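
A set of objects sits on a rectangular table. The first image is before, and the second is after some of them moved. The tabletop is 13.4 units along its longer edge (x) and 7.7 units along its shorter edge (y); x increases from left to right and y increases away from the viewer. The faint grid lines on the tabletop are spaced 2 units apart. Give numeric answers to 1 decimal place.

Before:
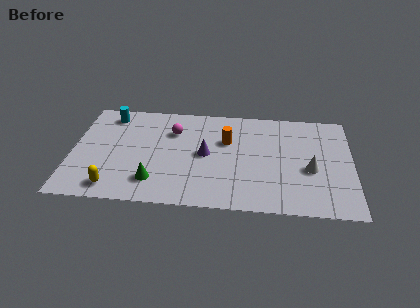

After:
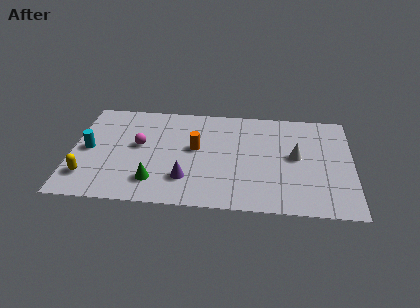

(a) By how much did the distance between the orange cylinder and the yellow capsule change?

-0.9

The distance was about 6.6 in the first image and 5.7 in the second, so they moved 0.9 units closer together.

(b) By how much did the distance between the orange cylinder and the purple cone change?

+0.8

The distance was about 1.5 in the first image and 2.3 in the second, so they moved 0.8 units further apart.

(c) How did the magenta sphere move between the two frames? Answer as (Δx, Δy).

(-1.6, -1.2)

From the two frames, the magenta sphere sits at roughly (4.8, 5.5) before and (3.2, 4.3) after.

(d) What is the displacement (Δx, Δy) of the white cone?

(-0.7, 0.9)

The white cone was at about (11.4, 3.2) and moved to about (10.7, 4.1).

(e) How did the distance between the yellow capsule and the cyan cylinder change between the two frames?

-3.4

Before: roughly 5.4 units apart; after: 2.0. That's 3.4 units closer together.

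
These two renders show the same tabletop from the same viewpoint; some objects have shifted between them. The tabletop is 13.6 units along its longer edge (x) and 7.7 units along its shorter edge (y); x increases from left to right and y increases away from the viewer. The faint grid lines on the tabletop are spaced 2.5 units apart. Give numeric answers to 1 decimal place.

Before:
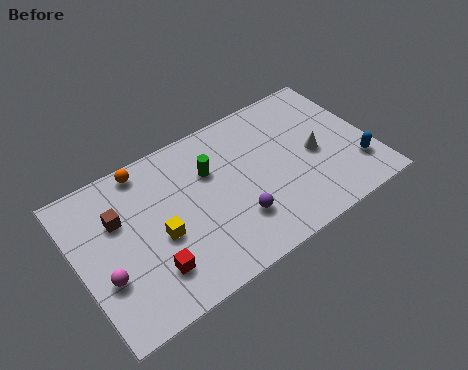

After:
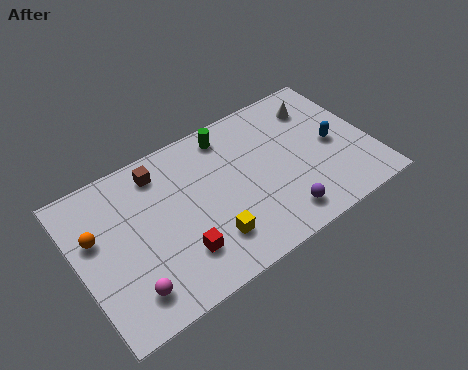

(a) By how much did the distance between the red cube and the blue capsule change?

-1.9

Before: roughly 9.7 units apart; after: 7.8. That's 1.9 units closer together.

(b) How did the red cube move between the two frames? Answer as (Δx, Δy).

(1.3, 0.1)

From the two frames, the red cube sits at roughly (3.0, 1.9) before and (4.3, 2.0) after.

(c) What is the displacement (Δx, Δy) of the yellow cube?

(2.1, -1.4)

From the two frames, the yellow cube sits at roughly (3.6, 3.3) before and (5.7, 1.9) after.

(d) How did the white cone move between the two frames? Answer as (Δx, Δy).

(0.6, 2.4)

From the two frames, the white cone sits at roughly (11.0, 3.6) before and (11.6, 6.0) after.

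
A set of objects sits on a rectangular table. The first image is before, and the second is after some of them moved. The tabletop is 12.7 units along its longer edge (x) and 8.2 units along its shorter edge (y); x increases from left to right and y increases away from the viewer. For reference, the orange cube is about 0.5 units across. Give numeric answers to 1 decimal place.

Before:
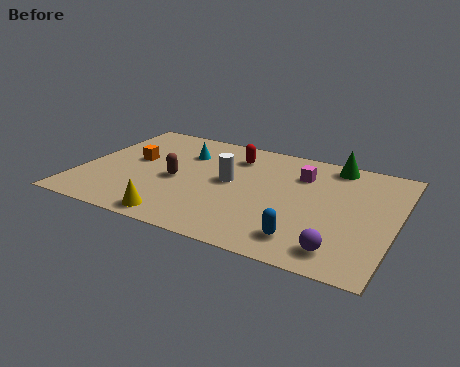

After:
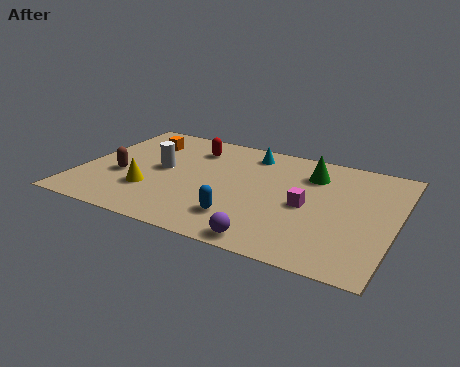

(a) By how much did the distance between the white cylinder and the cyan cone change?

+1.6

They were about 2.6 units apart before and 4.2 after — 1.6 units further apart.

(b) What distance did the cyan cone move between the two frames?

2.8

The cyan cone was near (3.9, 5.9) before and (6.5, 6.9) after, so it travelled √(2.6² + 1.0²) ≈ 2.8 units.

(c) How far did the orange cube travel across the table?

1.6

The orange cube was near (2.0, 4.6) before and (2.1, 6.2) after, so it travelled √(0.1² + 1.6²) ≈ 1.6 units.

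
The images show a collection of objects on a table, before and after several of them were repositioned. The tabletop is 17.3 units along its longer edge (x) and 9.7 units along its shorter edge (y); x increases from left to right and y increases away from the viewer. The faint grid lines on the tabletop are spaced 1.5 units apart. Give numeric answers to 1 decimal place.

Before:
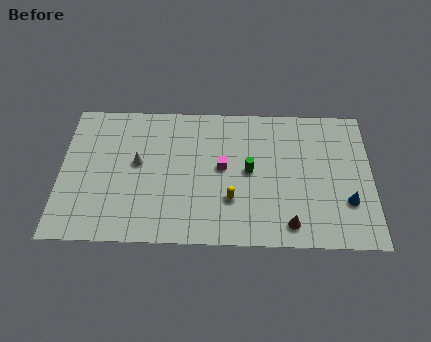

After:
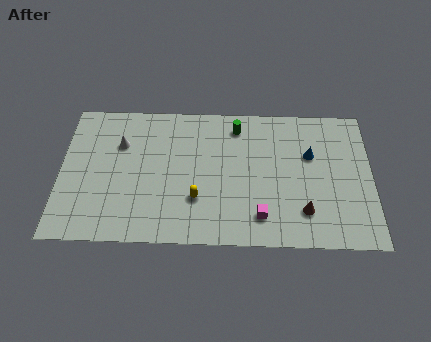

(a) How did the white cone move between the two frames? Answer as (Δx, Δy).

(-1.0, 1.3)

The white cone was at about (4.3, 5.4) and moved to about (3.3, 6.7).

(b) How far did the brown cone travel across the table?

1.2

The brown cone moved from about (12.7, 1.4) to (13.5, 2.3), a distance of √(0.8² + 0.9²) ≈ 1.2.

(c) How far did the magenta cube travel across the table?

3.9

The magenta cube moved from about (9.0, 5.2) to (11.1, 1.9), a distance of √(2.1² + 3.3²) ≈ 3.9.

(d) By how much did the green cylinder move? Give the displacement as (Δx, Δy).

(-0.7, 3.1)

From the two frames, the green cylinder sits at roughly (10.5, 5.0) before and (9.8, 8.1) after.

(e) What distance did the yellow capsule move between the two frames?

1.9

The yellow capsule was near (9.5, 3.0) before and (7.6, 3.0) after, so it travelled √(1.9² + 0.0²) ≈ 1.9 units.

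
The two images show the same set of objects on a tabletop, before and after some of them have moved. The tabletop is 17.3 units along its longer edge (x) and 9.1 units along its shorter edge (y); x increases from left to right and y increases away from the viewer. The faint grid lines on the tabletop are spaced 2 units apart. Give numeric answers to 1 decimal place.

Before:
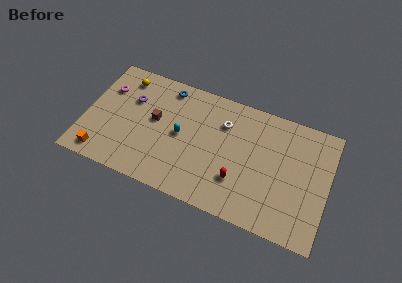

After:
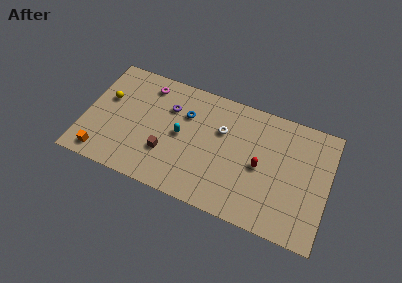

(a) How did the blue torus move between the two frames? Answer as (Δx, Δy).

(1.5, -1.6)

The blue torus was at about (5.5, 7.9) and moved to about (7.0, 6.3).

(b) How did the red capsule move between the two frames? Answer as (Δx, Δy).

(1.4, 1.6)

The red capsule was at about (11.1, 2.7) and moved to about (12.5, 4.3).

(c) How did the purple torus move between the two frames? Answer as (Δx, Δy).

(2.7, 0.3)

The purple torus was at about (3.1, 6.1) and moved to about (5.8, 6.4).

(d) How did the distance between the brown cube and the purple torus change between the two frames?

+1.4

They were about 2.1 units apart before and 3.5 after — 1.4 units further apart.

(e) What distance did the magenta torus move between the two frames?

3.0

The magenta torus moved from about (1.3, 6.4) to (4.1, 7.6), a distance of √(2.8² + 1.2²) ≈ 3.0.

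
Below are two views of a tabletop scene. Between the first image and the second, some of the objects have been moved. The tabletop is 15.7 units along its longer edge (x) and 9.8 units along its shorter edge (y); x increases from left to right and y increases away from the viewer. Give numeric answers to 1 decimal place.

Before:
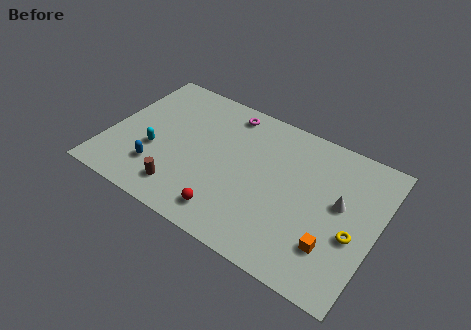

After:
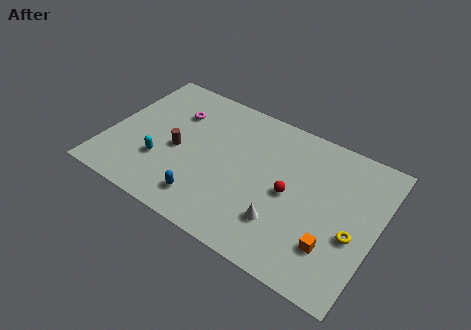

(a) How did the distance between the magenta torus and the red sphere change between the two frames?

+0.6

The distance was about 7.0 in the first image and 7.6 in the second, so they moved 0.6 units further apart.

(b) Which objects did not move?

the orange cube and the yellow torus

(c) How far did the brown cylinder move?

2.7

The brown cylinder moved from about (4.8, 1.8) to (4.1, 4.4), a distance of √(0.7² + 2.6²) ≈ 2.7.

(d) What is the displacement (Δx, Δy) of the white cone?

(-2.9, -2.9)

The white cone started near (13.5, 5.5) and ended near (10.6, 2.6).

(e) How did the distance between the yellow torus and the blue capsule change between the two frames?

-2.8

The distance was about 11.4 in the first image and 8.6 in the second, so they moved 2.8 units closer together.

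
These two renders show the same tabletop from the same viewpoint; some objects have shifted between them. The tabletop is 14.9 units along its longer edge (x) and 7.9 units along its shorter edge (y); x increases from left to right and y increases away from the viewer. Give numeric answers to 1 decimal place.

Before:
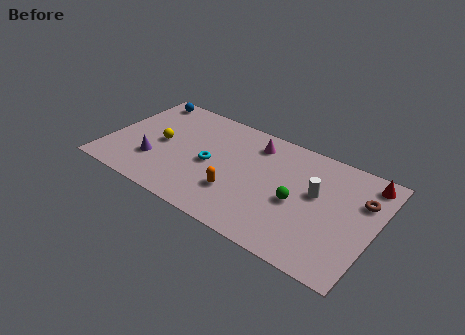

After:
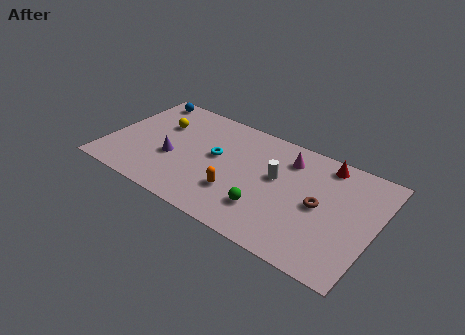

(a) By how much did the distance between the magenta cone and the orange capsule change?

+0.4

Before: roughly 4.0 units apart; after: 4.4. That's 0.4 units further apart.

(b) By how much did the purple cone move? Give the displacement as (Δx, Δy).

(0.9, 0.7)

The purple cone was at about (2.8, 2.4) and moved to about (3.7, 3.1).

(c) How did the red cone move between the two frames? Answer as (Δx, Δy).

(-2.3, 0.1)

From the two frames, the red cone sits at roughly (14.1, 6.8) before and (11.8, 6.9) after.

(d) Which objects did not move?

the orange capsule and the blue sphere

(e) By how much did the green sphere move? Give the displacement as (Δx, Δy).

(-1.5, -1.4)

From the two frames, the green sphere sits at roughly (10.7, 3.5) before and (9.2, 2.1) after.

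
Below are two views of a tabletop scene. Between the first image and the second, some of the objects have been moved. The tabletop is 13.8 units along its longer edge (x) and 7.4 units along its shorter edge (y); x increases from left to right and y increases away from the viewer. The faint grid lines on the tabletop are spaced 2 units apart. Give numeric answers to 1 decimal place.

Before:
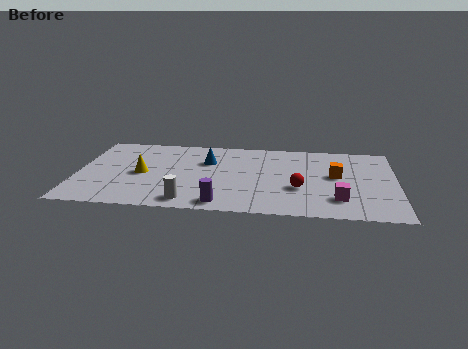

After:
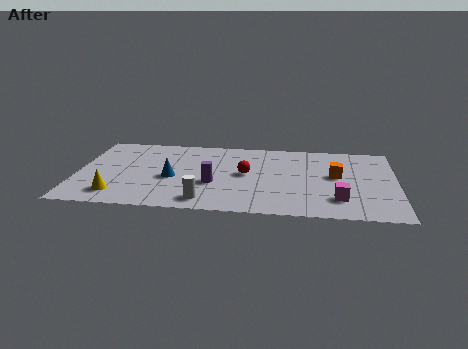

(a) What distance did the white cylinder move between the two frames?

0.7

From (4.9, 1.0) to (5.6, 1.1), the white cylinder covered √(0.7² + 0.1²) ≈ 0.7 units.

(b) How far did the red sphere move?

2.6

The red sphere moved from about (9.6, 2.7) to (7.3, 3.9), a distance of √(2.3² + 1.2²) ≈ 2.6.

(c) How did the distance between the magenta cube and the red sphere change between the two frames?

+2.6

They were about 1.9 units apart before and 4.5 after — 2.6 units further apart.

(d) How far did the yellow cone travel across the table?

2.3

The yellow cone moved from about (2.8, 3.5) to (1.8, 1.4), a distance of √(1.0² + 2.1²) ≈ 2.3.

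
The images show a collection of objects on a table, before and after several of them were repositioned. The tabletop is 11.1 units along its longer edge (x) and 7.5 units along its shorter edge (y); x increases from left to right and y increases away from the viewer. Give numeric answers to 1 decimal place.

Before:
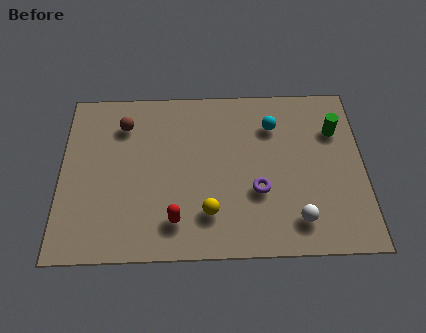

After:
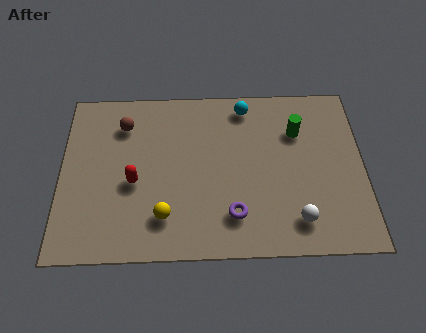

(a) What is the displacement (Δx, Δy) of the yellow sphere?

(-1.6, -0.1)

From the two frames, the yellow sphere sits at roughly (5.4, 1.8) before and (3.8, 1.7) after.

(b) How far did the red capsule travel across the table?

2.3

The red capsule was near (4.2, 1.5) before and (2.7, 3.2) after, so it travelled √(1.5² + 1.7²) ≈ 2.3 units.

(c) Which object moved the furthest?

the red capsule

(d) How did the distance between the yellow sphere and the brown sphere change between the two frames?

-0.7

The distance was about 5.1 in the first image and 4.4 in the second, so they moved 0.7 units closer together.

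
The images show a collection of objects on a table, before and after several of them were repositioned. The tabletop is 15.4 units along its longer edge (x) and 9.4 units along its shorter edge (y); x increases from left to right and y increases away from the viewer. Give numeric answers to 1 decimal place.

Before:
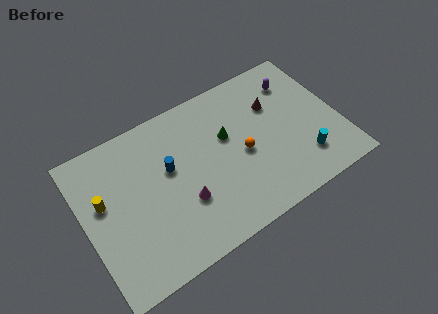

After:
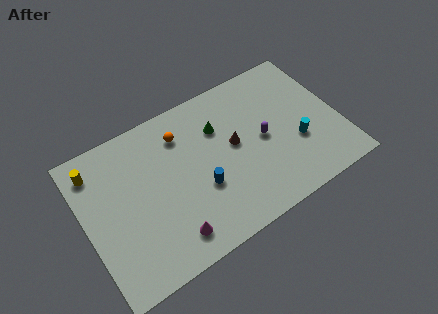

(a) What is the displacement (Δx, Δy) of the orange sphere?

(-3.3, 3.0)

The orange sphere started near (9.5, 4.3) and ended near (6.2, 7.3).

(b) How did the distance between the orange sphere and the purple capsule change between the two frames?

+0.5

Before: roughly 4.8 units apart; after: 5.3. That's 0.5 units further apart.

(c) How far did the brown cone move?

3.0

The brown cone moved from about (11.8, 6.4) to (9.1, 5.1), a distance of √(2.7² + 1.3²) ≈ 3.0.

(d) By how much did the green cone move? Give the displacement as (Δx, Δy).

(-0.4, 0.8)

The green cone was at about (8.8, 5.8) and moved to about (8.4, 6.6).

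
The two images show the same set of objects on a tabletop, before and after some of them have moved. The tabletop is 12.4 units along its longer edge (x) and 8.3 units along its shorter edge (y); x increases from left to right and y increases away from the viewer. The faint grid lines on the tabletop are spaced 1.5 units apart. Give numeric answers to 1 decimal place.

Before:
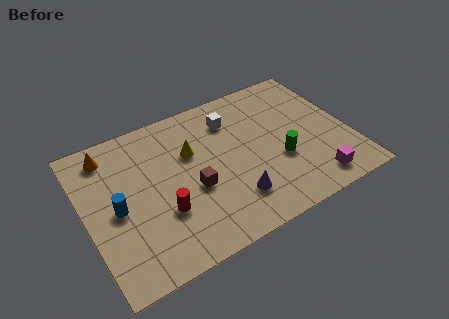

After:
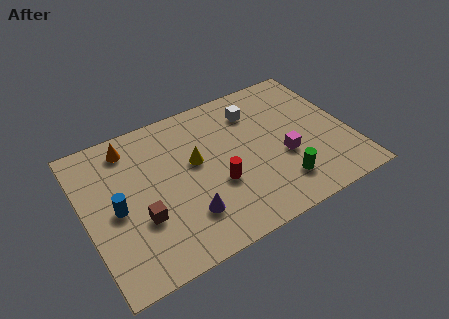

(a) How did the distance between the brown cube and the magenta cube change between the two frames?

+1.0

They were about 5.8 units apart before and 6.8 after — 1.0 units further apart.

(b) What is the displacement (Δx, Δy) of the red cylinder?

(2.6, 0.3)

The red cylinder was at about (3.4, 2.8) and moved to about (6.0, 3.1).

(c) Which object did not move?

the blue cylinder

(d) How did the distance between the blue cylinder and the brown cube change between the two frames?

-2.1

They were about 3.5 units apart before and 1.4 after — 2.1 units closer together.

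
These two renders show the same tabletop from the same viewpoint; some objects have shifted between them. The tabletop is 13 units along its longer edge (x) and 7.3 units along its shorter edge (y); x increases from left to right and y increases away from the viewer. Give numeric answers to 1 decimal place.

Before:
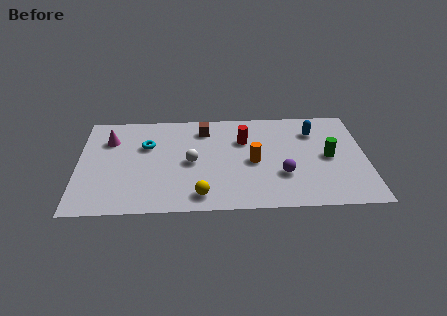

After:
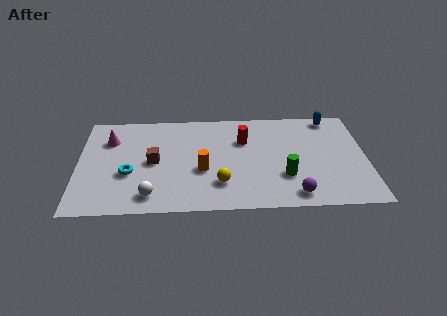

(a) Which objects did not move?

the magenta cone and the red cylinder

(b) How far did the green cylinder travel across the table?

2.4

The green cylinder was near (11.3, 3.6) before and (9.3, 2.3) after, so it travelled √(2.0² + 1.3²) ≈ 2.4 units.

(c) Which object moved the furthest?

the brown cube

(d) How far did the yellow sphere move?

1.2

The yellow sphere was near (5.5, 1.1) before and (6.4, 1.9) after, so it travelled √(0.9² + 0.8²) ≈ 1.2 units.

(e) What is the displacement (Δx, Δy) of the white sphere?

(-1.8, -2.3)

The white sphere was at about (5.1, 3.5) and moved to about (3.3, 1.2).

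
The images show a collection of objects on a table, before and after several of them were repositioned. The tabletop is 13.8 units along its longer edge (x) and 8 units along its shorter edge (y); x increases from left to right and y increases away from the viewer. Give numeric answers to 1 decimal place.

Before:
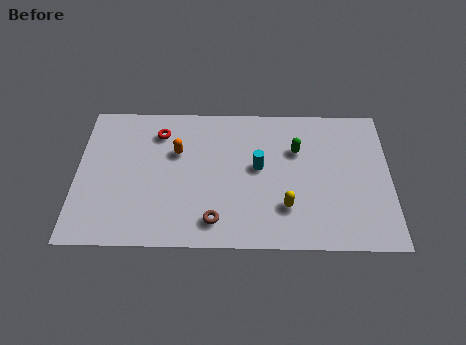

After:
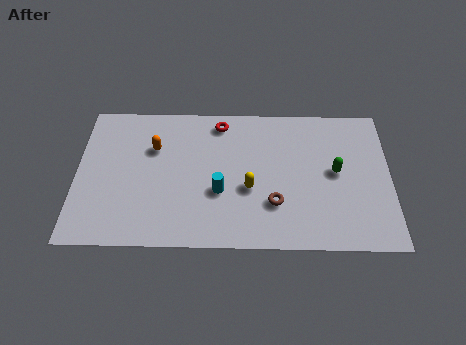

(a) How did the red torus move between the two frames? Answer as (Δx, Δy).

(2.7, 0.6)

The red torus was at about (3.6, 6.3) and moved to about (6.3, 6.9).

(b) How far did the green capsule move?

2.1

The green capsule was near (9.7, 5.4) before and (11.4, 4.2) after, so it travelled √(1.7² + 1.2²) ≈ 2.1 units.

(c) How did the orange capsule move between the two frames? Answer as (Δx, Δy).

(-1.0, 0.2)

From the two frames, the orange capsule sits at roughly (4.4, 5.2) before and (3.4, 5.4) after.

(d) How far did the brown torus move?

2.8

The brown torus was near (6.1, 1.4) before and (8.7, 2.4) after, so it travelled √(2.6² + 1.0²) ≈ 2.8 units.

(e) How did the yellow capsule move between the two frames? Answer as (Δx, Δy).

(-1.6, 1.0)

The yellow capsule started near (9.2, 2.2) and ended near (7.6, 3.2).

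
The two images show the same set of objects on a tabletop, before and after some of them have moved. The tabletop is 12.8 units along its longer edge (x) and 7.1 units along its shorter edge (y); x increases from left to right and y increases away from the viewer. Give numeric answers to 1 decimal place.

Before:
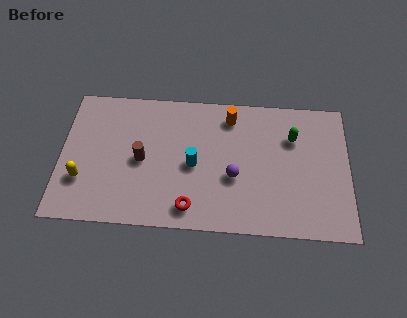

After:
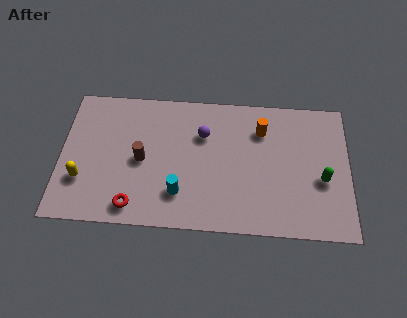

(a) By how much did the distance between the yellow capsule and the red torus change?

-2.3

The distance was about 4.9 in the first image and 2.6 in the second, so they moved 2.3 units closer together.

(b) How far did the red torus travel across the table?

2.5

The red torus was near (5.8, 1.1) before and (3.3, 1.0) after, so it travelled √(2.5² + 0.1²) ≈ 2.5 units.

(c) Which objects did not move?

the brown cylinder and the yellow capsule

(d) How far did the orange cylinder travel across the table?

1.5

From (7.5, 5.9) to (8.9, 5.3), the orange cylinder covered √(1.4² + 0.6²) ≈ 1.5 units.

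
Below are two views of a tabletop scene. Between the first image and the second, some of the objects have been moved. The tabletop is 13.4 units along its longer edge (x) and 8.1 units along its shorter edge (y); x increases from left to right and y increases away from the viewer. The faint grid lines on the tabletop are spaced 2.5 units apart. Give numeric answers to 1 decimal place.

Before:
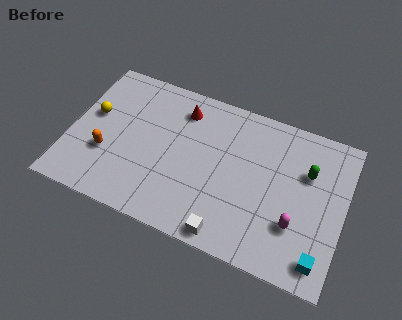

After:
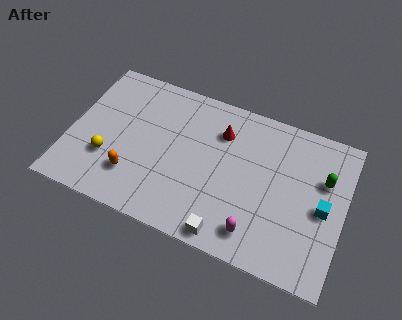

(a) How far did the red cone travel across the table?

2.1

The red cone was near (5.2, 6.5) before and (7.2, 6.0) after, so it travelled √(2.0² + 0.5²) ≈ 2.1 units.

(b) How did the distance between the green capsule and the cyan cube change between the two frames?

-2.8

Before: roughly 4.3 units apart; after: 1.5. That's 2.8 units closer together.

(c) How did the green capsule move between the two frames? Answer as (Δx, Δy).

(0.8, -0.1)

The green capsule was at about (11.5, 5.4) and moved to about (12.3, 5.3).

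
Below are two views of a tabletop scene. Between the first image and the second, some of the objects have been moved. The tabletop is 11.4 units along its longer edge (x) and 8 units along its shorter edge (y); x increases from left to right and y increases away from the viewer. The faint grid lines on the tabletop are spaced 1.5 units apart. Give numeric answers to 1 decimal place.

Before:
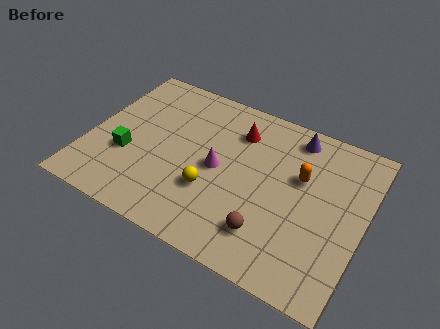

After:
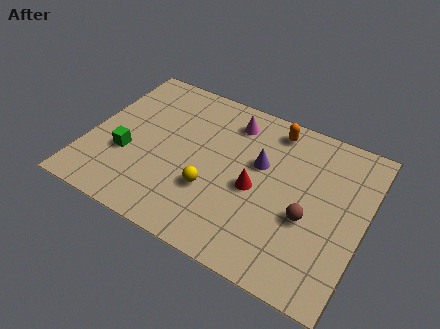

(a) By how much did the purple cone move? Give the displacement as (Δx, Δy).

(-1.2, -2.0)

From the two frames, the purple cone sits at roughly (8.2, 6.9) before and (7.0, 4.9) after.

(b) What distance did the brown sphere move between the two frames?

2.0

The brown sphere was near (7.8, 1.8) before and (9.2, 3.2) after, so it travelled √(1.4² + 1.4²) ≈ 2.0 units.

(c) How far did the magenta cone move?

2.6

The magenta cone was near (5.4, 3.9) before and (5.6, 6.5) after, so it travelled √(0.2² + 2.6²) ≈ 2.6 units.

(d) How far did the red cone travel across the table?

2.7

The red cone moved from about (5.9, 6.1) to (7.0, 3.6), a distance of √(1.1² + 2.5²) ≈ 2.7.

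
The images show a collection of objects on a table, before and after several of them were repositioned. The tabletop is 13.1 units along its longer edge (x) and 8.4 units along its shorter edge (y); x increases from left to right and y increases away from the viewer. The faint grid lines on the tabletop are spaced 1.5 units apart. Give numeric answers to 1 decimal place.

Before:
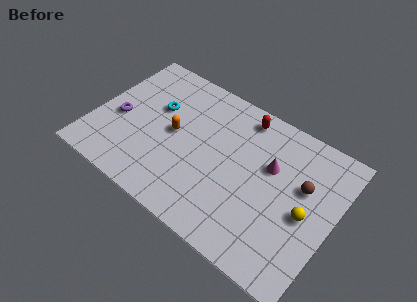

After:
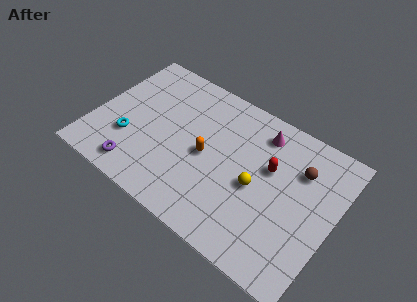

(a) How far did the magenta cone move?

1.8

The magenta cone moved from about (9.5, 5.3) to (8.7, 6.9), a distance of √(0.8² + 1.6²) ≈ 1.8.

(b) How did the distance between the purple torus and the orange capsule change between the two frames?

+1.2

The distance was about 3.1 in the first image and 4.3 in the second, so they moved 1.2 units further apart.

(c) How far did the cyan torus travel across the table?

2.8

The cyan torus moved from about (3.1, 5.3) to (2.1, 2.7), a distance of √(1.0² + 2.6²) ≈ 2.8.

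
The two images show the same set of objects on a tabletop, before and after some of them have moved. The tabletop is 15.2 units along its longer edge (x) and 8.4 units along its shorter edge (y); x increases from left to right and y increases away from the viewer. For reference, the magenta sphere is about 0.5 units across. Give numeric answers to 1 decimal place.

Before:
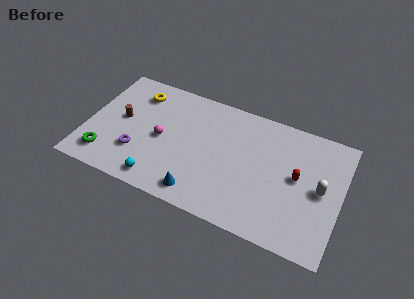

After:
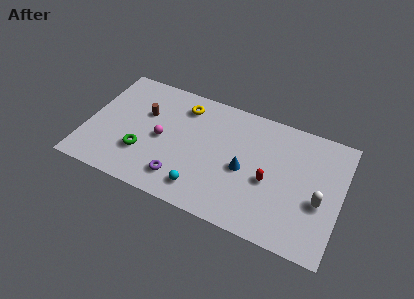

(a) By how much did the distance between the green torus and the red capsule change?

-4.0

They were about 11.6 units apart before and 7.6 after — 4.0 units closer together.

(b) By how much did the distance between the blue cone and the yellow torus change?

-2.0

Before: roughly 7.0 units apart; after: 5.0. That's 2.0 units closer together.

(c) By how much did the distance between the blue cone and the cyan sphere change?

+0.9

They were about 2.4 units apart before and 3.3 after — 0.9 units further apart.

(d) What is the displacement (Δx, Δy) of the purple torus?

(2.7, -0.8)

The purple torus was at about (3.2, 2.5) and moved to about (5.9, 1.7).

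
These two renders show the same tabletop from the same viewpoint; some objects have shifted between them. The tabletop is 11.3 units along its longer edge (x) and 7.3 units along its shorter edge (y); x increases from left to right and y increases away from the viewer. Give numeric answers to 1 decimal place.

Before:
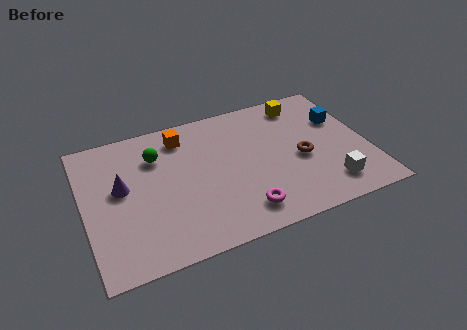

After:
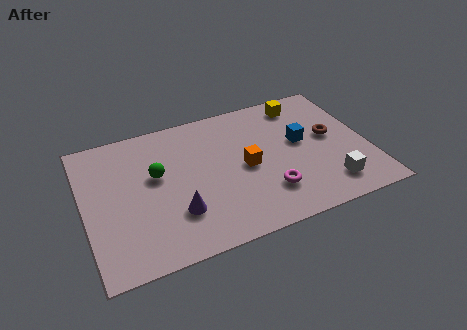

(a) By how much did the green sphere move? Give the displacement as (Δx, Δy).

(-0.1, -1.0)

The green sphere started near (3.0, 5.3) and ended near (2.9, 4.3).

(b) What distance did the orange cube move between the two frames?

3.4

From (4.1, 6.0) to (6.4, 3.5), the orange cube covered √(2.3² + 2.5²) ≈ 3.4 units.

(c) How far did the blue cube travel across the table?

1.8

From (10.4, 4.8) to (8.7, 4.1), the blue cube covered √(1.7² + 0.7²) ≈ 1.8 units.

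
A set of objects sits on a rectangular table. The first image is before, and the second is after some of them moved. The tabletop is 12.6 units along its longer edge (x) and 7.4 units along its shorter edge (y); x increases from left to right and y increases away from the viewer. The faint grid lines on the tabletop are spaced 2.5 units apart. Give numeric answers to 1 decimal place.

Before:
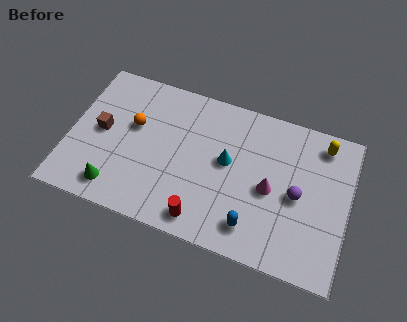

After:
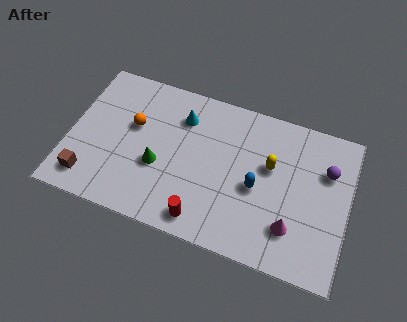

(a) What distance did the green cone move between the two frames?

2.5

The green cone moved from about (2.3, 1.2) to (4.1, 2.9), a distance of √(1.8² + 1.7²) ≈ 2.5.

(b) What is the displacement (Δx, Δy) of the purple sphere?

(1.2, 1.6)

From the two frames, the purple sphere sits at roughly (10.3, 3.5) before and (11.5, 5.1) after.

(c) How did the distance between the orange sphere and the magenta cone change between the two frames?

+1.4

They were about 6.4 units apart before and 7.8 after — 1.4 units further apart.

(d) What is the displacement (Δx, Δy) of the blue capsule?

(0.0, 1.9)

The blue capsule was at about (8.5, 1.4) and moved to about (8.5, 3.3).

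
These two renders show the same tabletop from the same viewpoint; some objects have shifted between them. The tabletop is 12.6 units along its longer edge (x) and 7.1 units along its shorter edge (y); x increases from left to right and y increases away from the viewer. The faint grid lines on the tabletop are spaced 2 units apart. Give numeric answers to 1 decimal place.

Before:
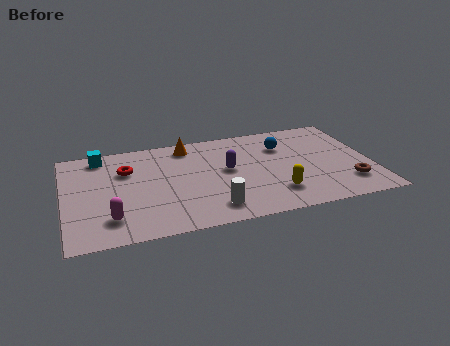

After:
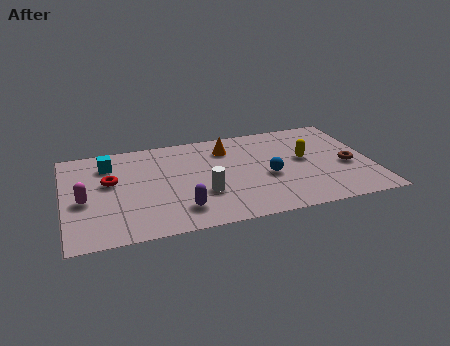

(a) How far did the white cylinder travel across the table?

1.1

From (5.9, 1.3) to (5.6, 2.4), the white cylinder covered √(0.3² + 1.1²) ≈ 1.1 units.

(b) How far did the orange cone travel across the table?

1.7

The orange cone was near (5.2, 6.1) before and (6.8, 5.5) after, so it travelled √(1.6² + 0.6²) ≈ 1.7 units.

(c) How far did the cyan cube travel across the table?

0.8

The cyan cube was near (1.6, 6.2) before and (1.9, 5.5) after, so it travelled √(0.3² + 0.7²) ≈ 0.8 units.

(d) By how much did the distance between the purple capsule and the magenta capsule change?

-1.3

They were about 5.4 units apart before and 4.1 after — 1.3 units closer together.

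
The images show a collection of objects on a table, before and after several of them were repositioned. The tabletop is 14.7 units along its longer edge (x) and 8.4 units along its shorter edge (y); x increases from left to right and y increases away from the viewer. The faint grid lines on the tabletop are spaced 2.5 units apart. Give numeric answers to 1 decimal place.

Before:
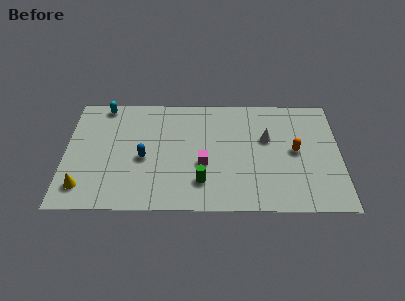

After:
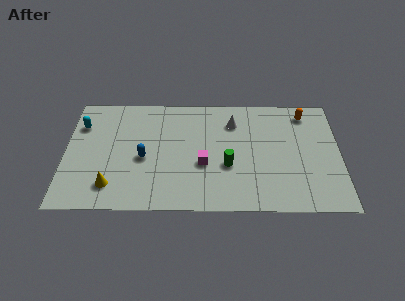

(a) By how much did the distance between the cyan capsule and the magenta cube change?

+0.3

They were about 6.9 units apart before and 7.2 after — 0.3 units further apart.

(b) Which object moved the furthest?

the orange capsule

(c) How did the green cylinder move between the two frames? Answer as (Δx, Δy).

(1.4, 1.2)

The green cylinder was at about (7.3, 2.0) and moved to about (8.7, 3.2).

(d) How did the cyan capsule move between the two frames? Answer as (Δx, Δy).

(-1.2, -1.5)

The cyan capsule was at about (2.0, 7.6) and moved to about (0.8, 6.1).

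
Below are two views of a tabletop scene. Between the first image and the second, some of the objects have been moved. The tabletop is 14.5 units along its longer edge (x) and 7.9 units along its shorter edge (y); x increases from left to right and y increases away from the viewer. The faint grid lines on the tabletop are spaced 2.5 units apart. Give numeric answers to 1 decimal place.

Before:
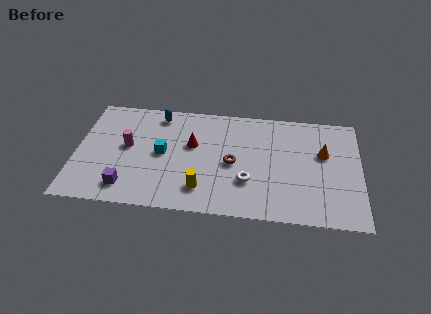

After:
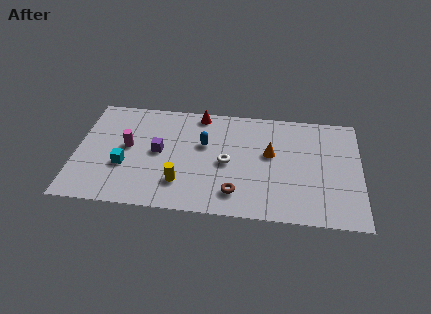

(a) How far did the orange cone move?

2.7

The orange cone moved from about (12.6, 4.9) to (9.9, 4.6), a distance of √(2.7² + 0.3²) ≈ 2.7.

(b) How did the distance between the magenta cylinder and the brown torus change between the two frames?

+0.8

The distance was about 5.4 in the first image and 6.2 in the second, so they moved 0.8 units further apart.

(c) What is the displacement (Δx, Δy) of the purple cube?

(1.5, 2.7)

The purple cube started near (2.7, 1.4) and ended near (4.2, 4.1).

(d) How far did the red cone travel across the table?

2.3

From (5.9, 4.8) to (6.2, 7.1), the red cone covered √(0.3² + 2.3²) ≈ 2.3 units.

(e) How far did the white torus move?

1.6

The white torus moved from about (8.8, 2.5) to (7.7, 3.7), a distance of √(1.1² + 1.2²) ≈ 1.6.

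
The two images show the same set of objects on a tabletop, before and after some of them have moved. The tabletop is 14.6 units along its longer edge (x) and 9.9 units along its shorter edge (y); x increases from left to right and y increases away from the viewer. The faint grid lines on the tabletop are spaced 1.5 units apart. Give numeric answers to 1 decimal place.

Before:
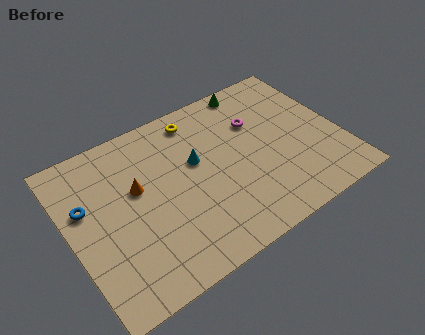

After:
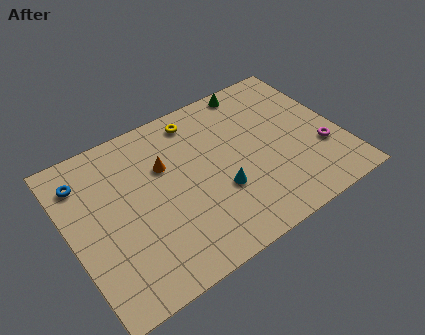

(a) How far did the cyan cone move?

2.6

The cyan cone was near (6.9, 5.9) before and (7.8, 3.5) after, so it travelled √(0.9² + 2.4²) ≈ 2.6 units.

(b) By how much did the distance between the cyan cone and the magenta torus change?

+2.0

They were about 3.6 units apart before and 5.6 after — 2.0 units further apart.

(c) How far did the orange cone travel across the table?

1.7

The orange cone moved from about (3.7, 5.9) to (5.3, 6.5), a distance of √(1.6² + 0.6²) ≈ 1.7.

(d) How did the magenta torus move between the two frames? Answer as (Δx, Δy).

(3.0, -3.4)

From the two frames, the magenta torus sits at roughly (10.4, 6.7) before and (13.4, 3.3) after.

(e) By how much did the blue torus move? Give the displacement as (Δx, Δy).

(0.1, 1.6)

From the two frames, the blue torus sits at roughly (1.0, 6.2) before and (1.1, 7.8) after.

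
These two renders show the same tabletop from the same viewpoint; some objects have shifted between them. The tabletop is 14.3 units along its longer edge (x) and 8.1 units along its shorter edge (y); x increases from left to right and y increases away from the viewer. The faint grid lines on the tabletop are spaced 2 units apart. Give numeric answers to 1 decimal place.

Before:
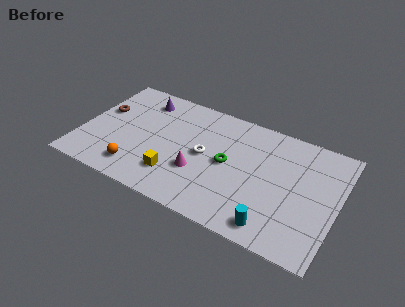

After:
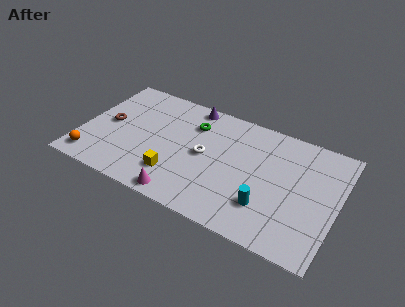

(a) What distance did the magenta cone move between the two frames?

2.1

The magenta cone moved from about (6.7, 2.8) to (6.1, 0.8), a distance of √(0.6² + 2.0²) ≈ 2.1.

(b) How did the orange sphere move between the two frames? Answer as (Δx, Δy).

(-2.5, -0.3)

The orange sphere started near (3.4, 1.5) and ended near (0.9, 1.2).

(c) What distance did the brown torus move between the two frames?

0.9

The brown torus was near (0.9, 4.9) before and (1.4, 4.1) after, so it travelled √(0.5² + 0.8²) ≈ 0.9 units.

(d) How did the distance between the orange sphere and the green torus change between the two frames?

+1.5

They were about 5.5 units apart before and 7.0 after — 1.5 units further apart.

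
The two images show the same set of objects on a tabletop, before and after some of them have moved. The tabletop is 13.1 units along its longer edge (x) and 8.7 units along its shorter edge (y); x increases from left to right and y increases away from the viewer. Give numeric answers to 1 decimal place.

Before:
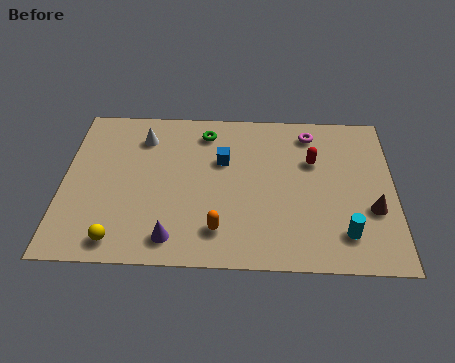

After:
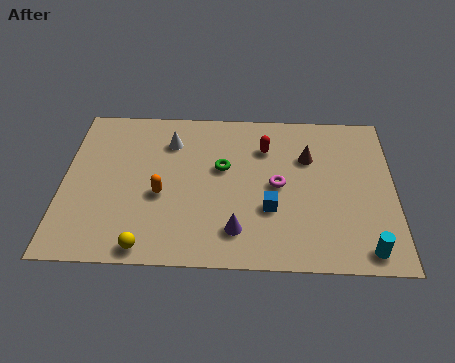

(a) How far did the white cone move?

1.1

The white cone was near (3.1, 6.8) before and (4.2, 6.6) after, so it travelled √(1.1² + 0.2²) ≈ 1.1 units.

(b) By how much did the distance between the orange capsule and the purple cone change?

+1.6

They were about 1.9 units apart before and 3.5 after — 1.6 units further apart.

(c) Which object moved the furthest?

the brown cone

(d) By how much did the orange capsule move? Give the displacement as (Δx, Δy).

(-2.3, 1.8)

From the two frames, the orange capsule sits at roughly (6.2, 1.8) before and (3.9, 3.6) after.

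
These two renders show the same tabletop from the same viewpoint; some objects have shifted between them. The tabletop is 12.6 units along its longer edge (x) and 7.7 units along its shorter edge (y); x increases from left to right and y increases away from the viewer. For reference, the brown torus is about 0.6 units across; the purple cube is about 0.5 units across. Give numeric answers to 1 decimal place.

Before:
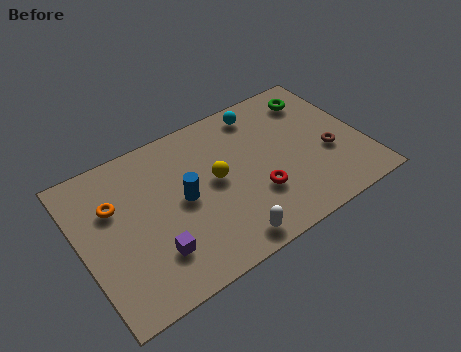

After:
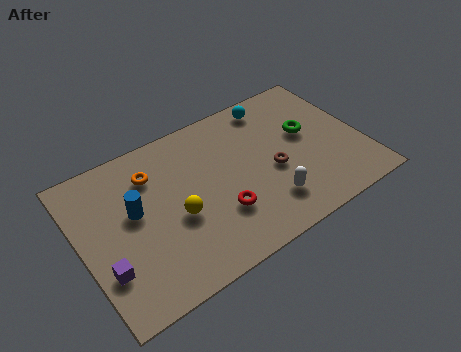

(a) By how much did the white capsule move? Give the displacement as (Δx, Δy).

(2.1, 0.9)

The white capsule was at about (5.9, 0.9) and moved to about (8.0, 1.8).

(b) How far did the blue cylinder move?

2.2

The blue cylinder was near (4.5, 3.9) before and (2.4, 4.4) after, so it travelled √(2.1² + 0.5²) ≈ 2.2 units.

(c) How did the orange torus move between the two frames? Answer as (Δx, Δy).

(1.8, 0.7)

The orange torus was at about (1.6, 5.1) and moved to about (3.4, 5.8).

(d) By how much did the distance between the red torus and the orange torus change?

-2.3

The distance was about 6.5 in the first image and 4.2 in the second, so they moved 2.3 units closer together.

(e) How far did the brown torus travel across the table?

2.5

The brown torus was near (11.0, 3.0) before and (8.5, 3.3) after, so it travelled √(2.5² + 0.3²) ≈ 2.5 units.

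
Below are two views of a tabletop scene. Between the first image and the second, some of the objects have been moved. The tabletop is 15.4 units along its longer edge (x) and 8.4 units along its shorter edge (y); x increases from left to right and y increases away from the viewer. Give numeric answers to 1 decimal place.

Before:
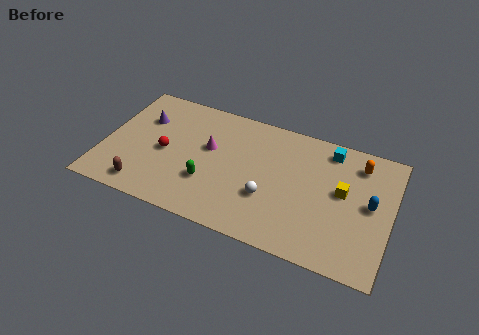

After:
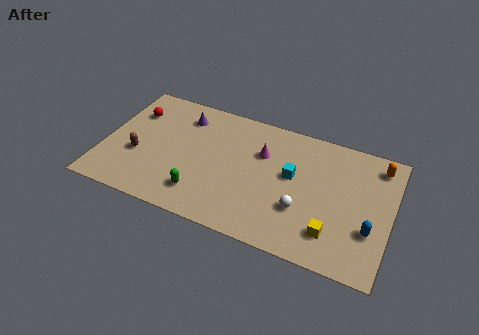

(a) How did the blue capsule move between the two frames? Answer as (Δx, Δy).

(0.1, -1.6)

From the two frames, the blue capsule sits at roughly (14.3, 4.4) before and (14.4, 2.8) after.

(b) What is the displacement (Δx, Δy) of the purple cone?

(2.1, 0.9)

From the two frames, the purple cone sits at roughly (1.9, 5.8) before and (4.0, 6.7) after.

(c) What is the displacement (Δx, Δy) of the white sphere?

(1.8, -0.1)

The white sphere was at about (9.0, 2.9) and moved to about (10.8, 2.8).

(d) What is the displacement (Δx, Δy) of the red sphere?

(-2.0, 2.2)

The red sphere was at about (3.3, 3.9) and moved to about (1.3, 6.1).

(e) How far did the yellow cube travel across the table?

2.8

The yellow cube was near (12.8, 4.7) before and (12.5, 1.9) after, so it travelled √(0.3² + 2.8²) ≈ 2.8 units.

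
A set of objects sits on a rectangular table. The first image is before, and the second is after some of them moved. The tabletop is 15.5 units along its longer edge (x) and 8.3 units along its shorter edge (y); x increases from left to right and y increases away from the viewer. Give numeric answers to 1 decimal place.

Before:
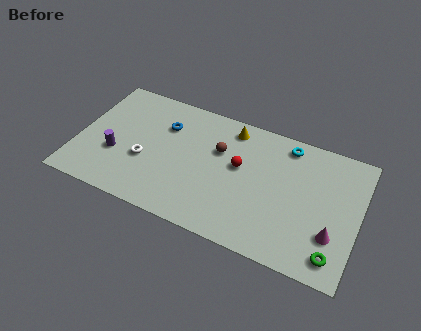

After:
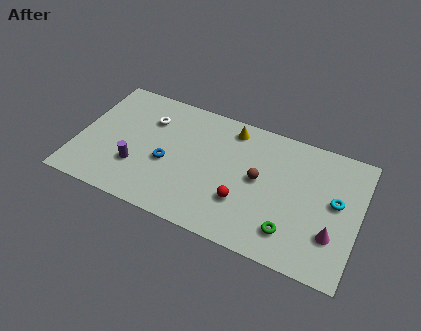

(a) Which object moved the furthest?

the cyan torus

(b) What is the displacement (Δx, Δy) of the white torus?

(-0.1, 2.8)

From the two frames, the white torus sits at roughly (3.8, 3.2) before and (3.7, 6.0) after.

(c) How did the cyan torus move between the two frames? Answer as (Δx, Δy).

(2.9, -2.6)

The cyan torus was at about (11.3, 7.2) and moved to about (14.2, 4.6).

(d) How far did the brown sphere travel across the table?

2.5

The brown sphere was near (7.7, 5.4) before and (10.0, 4.4) after, so it travelled √(2.3² + 1.0²) ≈ 2.5 units.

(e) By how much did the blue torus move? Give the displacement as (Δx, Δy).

(0.4, -2.4)

From the two frames, the blue torus sits at roughly (4.6, 5.9) before and (5.0, 3.5) after.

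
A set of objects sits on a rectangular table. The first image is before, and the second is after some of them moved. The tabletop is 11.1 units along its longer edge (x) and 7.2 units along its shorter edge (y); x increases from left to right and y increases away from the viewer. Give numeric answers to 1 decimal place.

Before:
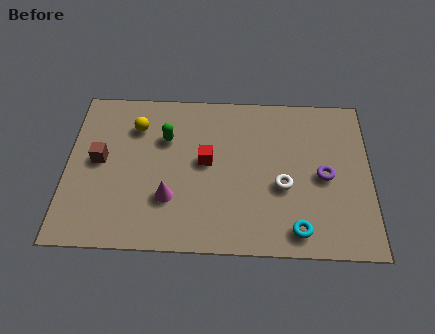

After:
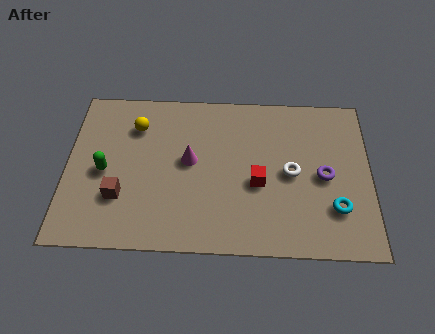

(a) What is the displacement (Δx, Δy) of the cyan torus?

(1.4, 1.0)

The cyan torus was at about (8.4, 1.0) and moved to about (9.8, 2.0).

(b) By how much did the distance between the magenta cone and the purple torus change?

-0.8

The distance was about 5.7 in the first image and 4.9 in the second, so they moved 0.8 units closer together.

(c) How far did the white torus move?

0.7

From (7.9, 2.9) to (8.2, 3.5), the white torus covered √(0.3² + 0.6²) ≈ 0.7 units.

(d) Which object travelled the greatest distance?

the green capsule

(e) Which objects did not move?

the purple torus and the yellow sphere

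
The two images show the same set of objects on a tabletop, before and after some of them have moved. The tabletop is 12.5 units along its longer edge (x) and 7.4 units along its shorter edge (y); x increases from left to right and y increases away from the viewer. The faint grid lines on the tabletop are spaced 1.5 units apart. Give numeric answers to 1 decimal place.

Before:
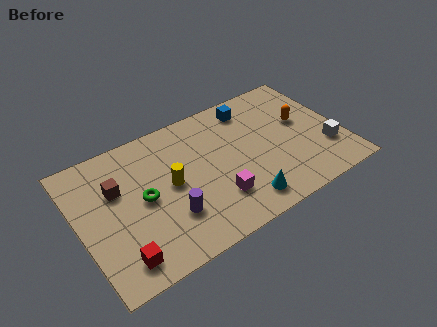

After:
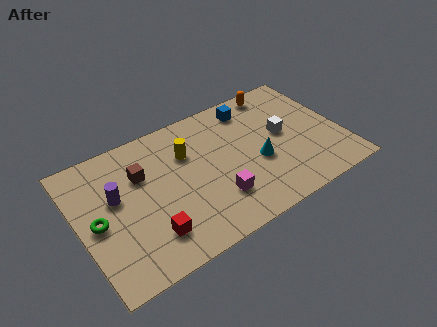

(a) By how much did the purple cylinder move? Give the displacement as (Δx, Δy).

(-2.2, 2.2)

The purple cylinder started near (4.0, 2.2) and ended near (1.8, 4.4).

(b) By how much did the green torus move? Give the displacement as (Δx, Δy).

(-2.2, -0.2)

The green torus was at about (3.0, 3.7) and moved to about (0.8, 3.5).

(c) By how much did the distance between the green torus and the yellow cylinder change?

+3.5

They were about 1.3 units apart before and 4.8 after — 3.5 units further apart.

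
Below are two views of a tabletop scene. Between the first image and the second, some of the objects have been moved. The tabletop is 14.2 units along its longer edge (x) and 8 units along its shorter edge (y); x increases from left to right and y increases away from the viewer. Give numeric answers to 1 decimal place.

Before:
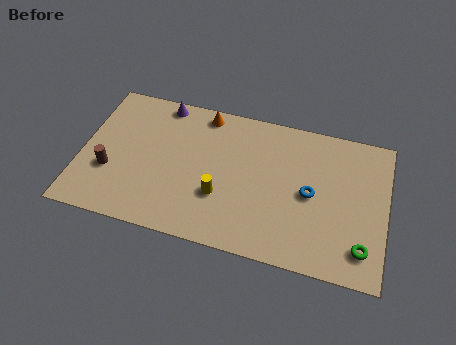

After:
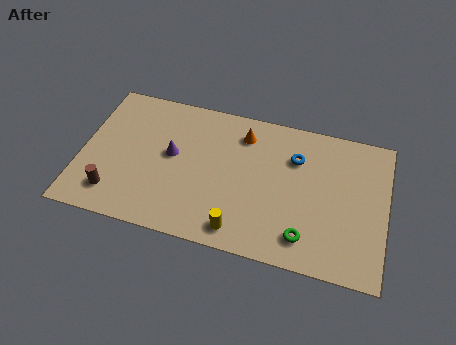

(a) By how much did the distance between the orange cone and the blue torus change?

-3.5

The distance was about 6.1 in the first image and 2.6 in the second, so they moved 3.5 units closer together.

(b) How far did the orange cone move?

2.0

The orange cone moved from about (5.5, 7.1) to (7.4, 6.4), a distance of √(1.9² + 0.7²) ≈ 2.0.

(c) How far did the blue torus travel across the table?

2.0

The blue torus was near (10.7, 3.9) before and (9.9, 5.7) after, so it travelled √(0.8² + 1.8²) ≈ 2.0 units.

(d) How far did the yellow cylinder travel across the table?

1.9

The yellow cylinder moved from about (6.6, 2.7) to (7.6, 1.1), a distance of √(1.0² + 1.6²) ≈ 1.9.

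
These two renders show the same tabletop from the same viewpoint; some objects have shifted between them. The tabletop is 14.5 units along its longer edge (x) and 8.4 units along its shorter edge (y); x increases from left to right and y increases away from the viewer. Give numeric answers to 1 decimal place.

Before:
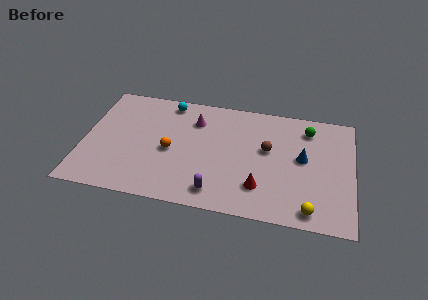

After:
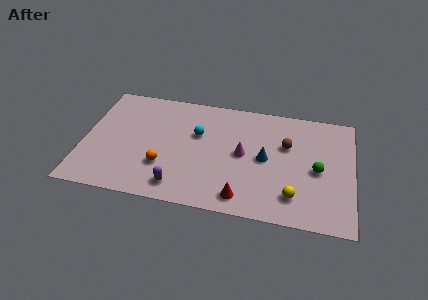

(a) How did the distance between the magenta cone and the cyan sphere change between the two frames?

+0.8

They were about 1.9 units apart before and 2.7 after — 0.8 units further apart.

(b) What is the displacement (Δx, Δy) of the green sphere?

(0.6, -2.9)

From the two frames, the green sphere sits at roughly (12.0, 6.8) before and (12.6, 3.9) after.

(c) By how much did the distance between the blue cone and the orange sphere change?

-1.5

They were about 7.1 units apart before and 5.6 after — 1.5 units closer together.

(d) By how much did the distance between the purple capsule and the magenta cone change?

-0.7

The distance was about 5.2 in the first image and 4.5 in the second, so they moved 0.7 units closer together.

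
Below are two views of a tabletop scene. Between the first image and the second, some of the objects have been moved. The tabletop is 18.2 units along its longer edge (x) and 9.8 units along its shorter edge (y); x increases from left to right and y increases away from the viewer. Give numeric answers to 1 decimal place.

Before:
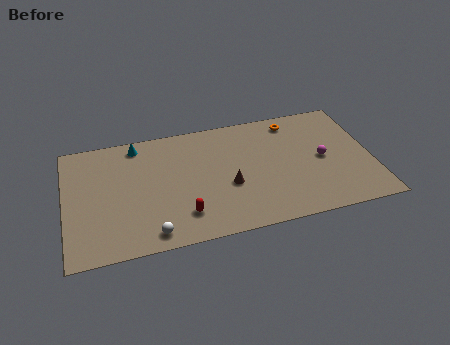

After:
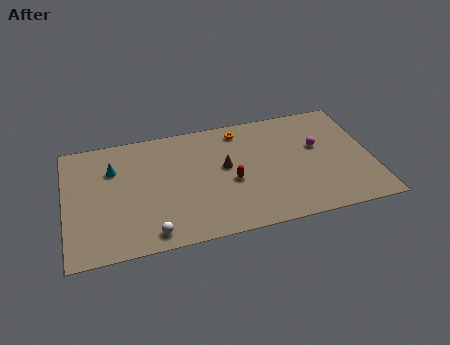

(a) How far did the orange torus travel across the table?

3.2

From (13.8, 8.4) to (10.6, 8.4), the orange torus covered √(3.2² + 0.0²) ≈ 3.2 units.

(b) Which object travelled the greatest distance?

the red capsule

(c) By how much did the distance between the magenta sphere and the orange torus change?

+1.2

They were about 3.9 units apart before and 5.1 after — 1.2 units further apart.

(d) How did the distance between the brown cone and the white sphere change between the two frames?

+0.9

The distance was about 5.4 in the first image and 6.3 in the second, so they moved 0.9 units further apart.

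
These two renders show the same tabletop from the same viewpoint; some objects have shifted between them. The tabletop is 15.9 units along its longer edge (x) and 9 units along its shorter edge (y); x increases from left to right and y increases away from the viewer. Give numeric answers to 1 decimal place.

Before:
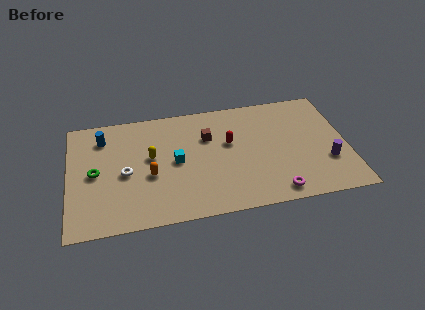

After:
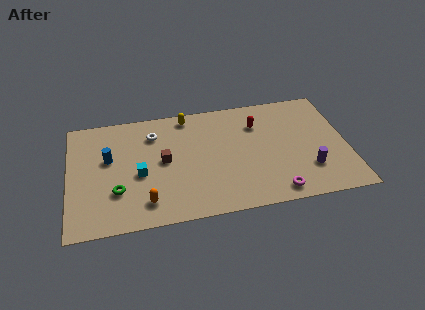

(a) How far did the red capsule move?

2.1

The red capsule was near (9.2, 5.4) before and (10.9, 6.6) after, so it travelled √(1.7² + 1.2²) ≈ 2.1 units.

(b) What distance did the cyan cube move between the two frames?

2.2

The cyan cube was near (6.1, 4.5) before and (4.0, 3.9) after, so it travelled √(2.1² + 0.6²) ≈ 2.2 units.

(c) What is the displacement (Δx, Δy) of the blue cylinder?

(0.3, -1.7)

The blue cylinder started near (2.0, 7.1) and ended near (2.3, 5.4).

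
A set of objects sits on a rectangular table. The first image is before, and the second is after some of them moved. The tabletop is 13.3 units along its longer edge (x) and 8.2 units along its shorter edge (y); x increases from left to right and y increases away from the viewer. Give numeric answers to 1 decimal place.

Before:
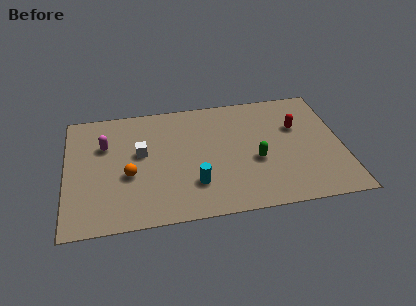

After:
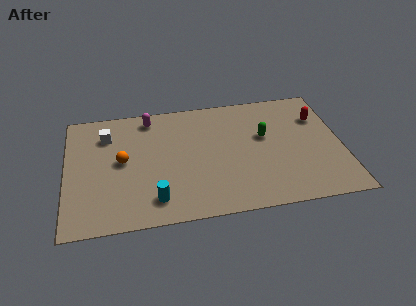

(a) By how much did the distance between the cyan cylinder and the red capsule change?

+3.2

They were about 6.0 units apart before and 9.2 after — 3.2 units further apart.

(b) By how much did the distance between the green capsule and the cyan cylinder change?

+3.2

Before: roughly 3.2 units apart; after: 6.4. That's 3.2 units further apart.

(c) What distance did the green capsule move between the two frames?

1.7

The green capsule moved from about (9.1, 3.3) to (9.6, 4.9), a distance of √(0.5² + 1.6²) ≈ 1.7.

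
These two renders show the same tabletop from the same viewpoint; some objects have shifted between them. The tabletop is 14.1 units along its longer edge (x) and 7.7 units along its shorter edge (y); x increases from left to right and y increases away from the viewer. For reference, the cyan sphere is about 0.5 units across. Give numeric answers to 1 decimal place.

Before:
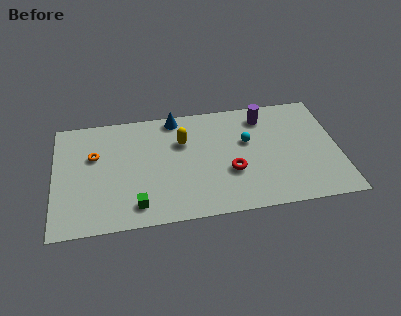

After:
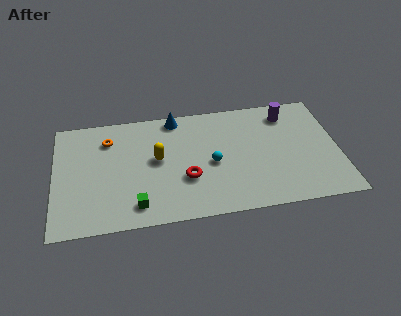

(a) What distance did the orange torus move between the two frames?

1.2

The orange torus was near (2.0, 4.9) before and (2.7, 5.9) after, so it travelled √(0.7² + 1.0²) ≈ 1.2 units.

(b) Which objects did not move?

the blue cone and the green cube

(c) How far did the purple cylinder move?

1.2

From (10.5, 6.3) to (11.7, 6.3), the purple cylinder covered √(1.2² + 0.0²) ≈ 1.2 units.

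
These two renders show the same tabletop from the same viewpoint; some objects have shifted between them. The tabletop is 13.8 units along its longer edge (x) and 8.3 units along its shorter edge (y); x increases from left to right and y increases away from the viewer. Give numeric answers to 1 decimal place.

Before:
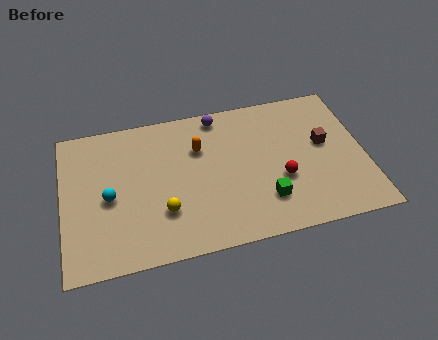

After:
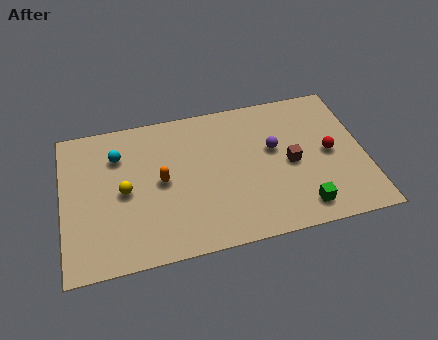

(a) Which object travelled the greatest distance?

the purple sphere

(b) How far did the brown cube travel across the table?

1.8

From (12.0, 4.7) to (10.4, 3.9), the brown cube covered √(1.6² + 0.8²) ≈ 1.8 units.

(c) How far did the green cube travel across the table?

1.8

From (9.1, 2.1) to (10.7, 1.3), the green cube covered √(1.6² + 0.8²) ≈ 1.8 units.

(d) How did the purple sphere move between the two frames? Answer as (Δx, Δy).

(2.4, -2.5)

From the two frames, the purple sphere sits at roughly (7.3, 7.4) before and (9.7, 4.9) after.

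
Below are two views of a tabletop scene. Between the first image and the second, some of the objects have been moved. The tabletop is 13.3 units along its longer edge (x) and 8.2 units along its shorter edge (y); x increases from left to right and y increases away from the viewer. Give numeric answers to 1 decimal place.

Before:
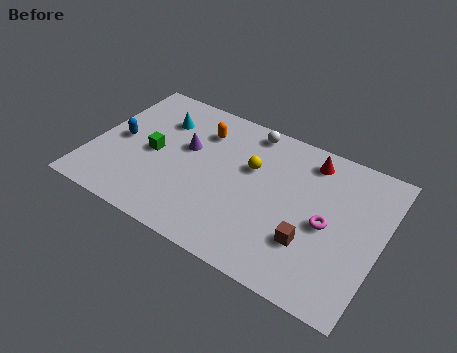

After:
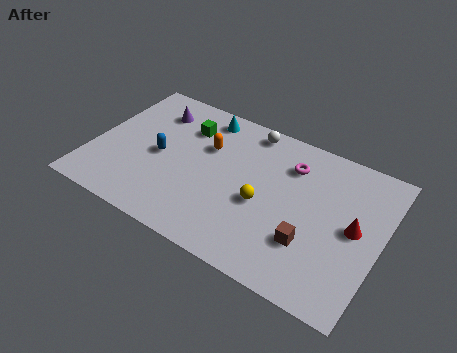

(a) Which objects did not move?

the brown cube and the white sphere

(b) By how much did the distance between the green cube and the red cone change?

+0.8

The distance was about 7.5 in the first image and 8.3 in the second, so they moved 0.8 units further apart.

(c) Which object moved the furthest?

the red cone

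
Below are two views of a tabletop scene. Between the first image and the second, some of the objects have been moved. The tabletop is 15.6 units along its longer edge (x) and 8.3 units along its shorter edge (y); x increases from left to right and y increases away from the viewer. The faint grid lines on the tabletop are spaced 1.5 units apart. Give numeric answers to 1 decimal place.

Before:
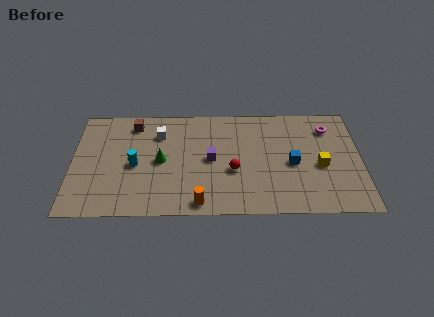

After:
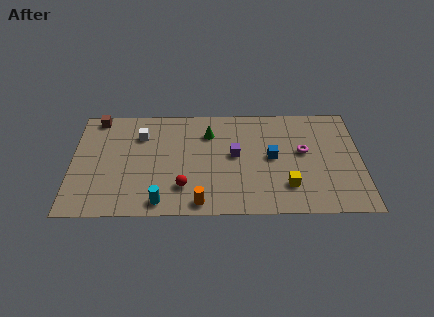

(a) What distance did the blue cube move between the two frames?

1.2

From (11.9, 3.8) to (10.8, 4.3), the blue cube covered √(1.1² + 0.5²) ≈ 1.2 units.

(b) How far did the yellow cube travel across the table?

2.3

The yellow cube moved from about (13.4, 3.6) to (11.6, 2.1), a distance of √(1.8² + 1.5²) ≈ 2.3.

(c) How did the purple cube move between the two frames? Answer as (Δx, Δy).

(1.3, 0.3)

From the two frames, the purple cube sits at roughly (7.5, 4.2) before and (8.8, 4.5) after.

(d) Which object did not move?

the orange cylinder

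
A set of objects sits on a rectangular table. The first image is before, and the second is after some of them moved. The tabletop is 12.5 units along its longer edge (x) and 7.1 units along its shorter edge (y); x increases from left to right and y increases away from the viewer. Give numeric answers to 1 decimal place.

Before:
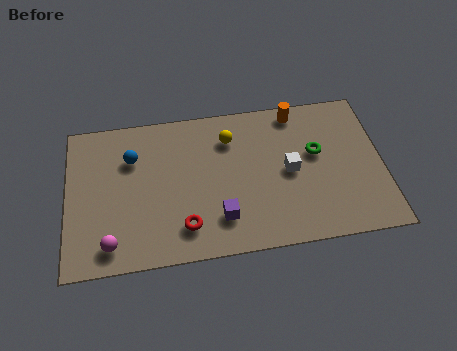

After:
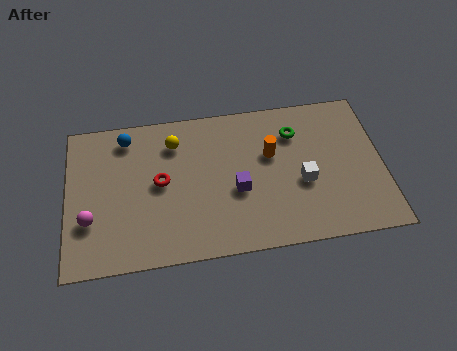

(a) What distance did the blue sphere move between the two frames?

1.0

From (2.6, 5.0) to (2.4, 6.0), the blue sphere covered √(0.2² + 1.0²) ≈ 1.0 units.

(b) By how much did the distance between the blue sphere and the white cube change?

+1.2

The distance was about 6.4 in the first image and 7.6 in the second, so they moved 1.2 units further apart.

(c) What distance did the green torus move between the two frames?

1.4

From (9.9, 4.2) to (9.1, 5.3), the green torus covered √(0.8² + 1.1²) ≈ 1.4 units.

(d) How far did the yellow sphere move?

2.2

The yellow sphere moved from about (6.5, 5.4) to (4.3, 5.5), a distance of √(2.2² + 0.1²) ≈ 2.2.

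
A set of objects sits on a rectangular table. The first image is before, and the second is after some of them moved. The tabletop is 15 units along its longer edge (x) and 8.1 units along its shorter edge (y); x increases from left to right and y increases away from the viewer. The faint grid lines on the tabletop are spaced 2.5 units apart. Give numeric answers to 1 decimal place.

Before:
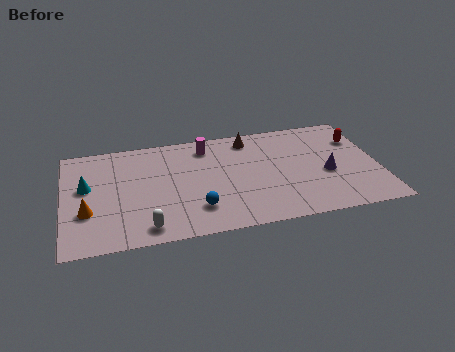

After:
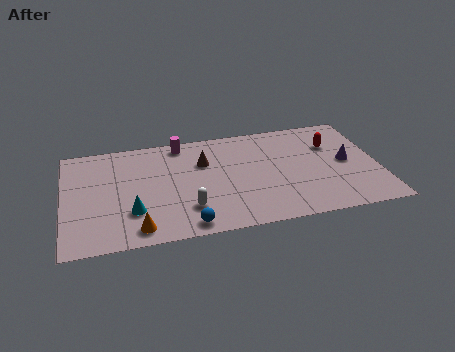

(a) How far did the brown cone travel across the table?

2.7

The brown cone was near (9.0, 6.9) before and (6.7, 5.5) after, so it travelled √(2.3² + 1.4²) ≈ 2.7 units.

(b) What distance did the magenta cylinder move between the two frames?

1.3

From (6.9, 6.7) to (5.7, 7.2), the magenta cylinder covered √(1.2² + 0.5²) ≈ 1.3 units.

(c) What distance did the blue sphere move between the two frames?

1.2

From (6.2, 2.0) to (5.7, 0.9), the blue sphere covered √(0.5² + 1.1²) ≈ 1.2 units.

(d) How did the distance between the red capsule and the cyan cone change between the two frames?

-2.9

They were about 13.1 units apart before and 10.2 after — 2.9 units closer together.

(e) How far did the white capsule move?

2.2

The white capsule moved from about (3.8, 1.1) to (5.8, 2.1), a distance of √(2.0² + 1.0²) ≈ 2.2.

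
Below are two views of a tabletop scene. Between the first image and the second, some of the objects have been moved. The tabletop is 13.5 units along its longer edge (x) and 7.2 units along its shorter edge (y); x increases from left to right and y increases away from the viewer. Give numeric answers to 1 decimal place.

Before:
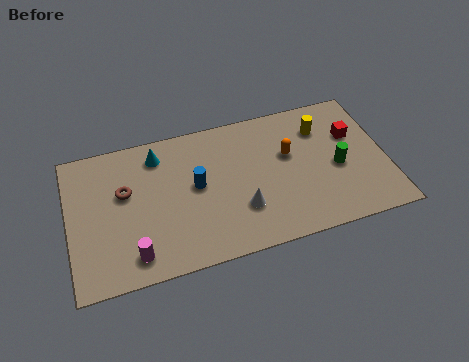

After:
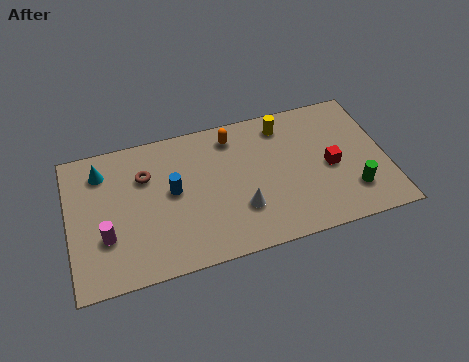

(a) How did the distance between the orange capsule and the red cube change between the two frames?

+2.0

The distance was about 2.8 in the first image and 4.8 in the second, so they moved 2.0 units further apart.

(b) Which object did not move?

the white cone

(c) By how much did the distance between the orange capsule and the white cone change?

+0.7

The distance was about 3.1 in the first image and 3.8 in the second, so they moved 0.7 units further apart.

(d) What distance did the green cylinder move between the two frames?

1.5

The green cylinder moved from about (11.4, 3.2) to (11.9, 1.8), a distance of √(0.5² + 1.4²) ≈ 1.5.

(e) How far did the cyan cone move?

2.4

The cyan cone was near (3.9, 5.9) before and (1.5, 5.7) after, so it travelled √(2.4² + 0.2²) ≈ 2.4 units.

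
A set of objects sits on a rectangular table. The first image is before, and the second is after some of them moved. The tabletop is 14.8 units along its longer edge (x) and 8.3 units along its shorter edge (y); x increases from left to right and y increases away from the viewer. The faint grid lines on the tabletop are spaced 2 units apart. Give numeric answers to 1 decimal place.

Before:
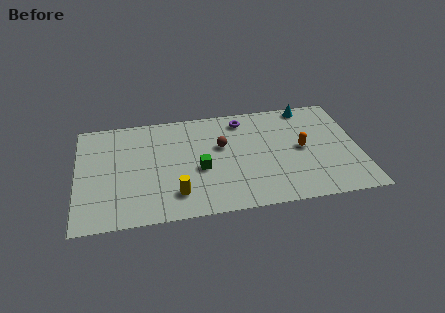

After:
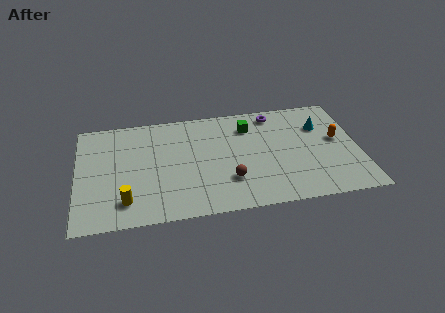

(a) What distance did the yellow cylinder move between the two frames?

2.6

The yellow cylinder was near (5.1, 1.8) before and (2.5, 1.7) after, so it travelled √(2.6² + 0.1²) ≈ 2.6 units.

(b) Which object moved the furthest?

the green cube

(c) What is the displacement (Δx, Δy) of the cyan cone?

(0.6, -1.7)

From the two frames, the cyan cone sits at roughly (12.3, 7.5) before and (12.9, 5.8) after.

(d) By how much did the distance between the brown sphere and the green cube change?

+2.2

The distance was about 2.0 in the first image and 4.2 in the second, so they moved 2.2 units further apart.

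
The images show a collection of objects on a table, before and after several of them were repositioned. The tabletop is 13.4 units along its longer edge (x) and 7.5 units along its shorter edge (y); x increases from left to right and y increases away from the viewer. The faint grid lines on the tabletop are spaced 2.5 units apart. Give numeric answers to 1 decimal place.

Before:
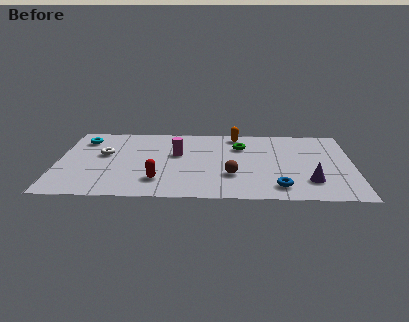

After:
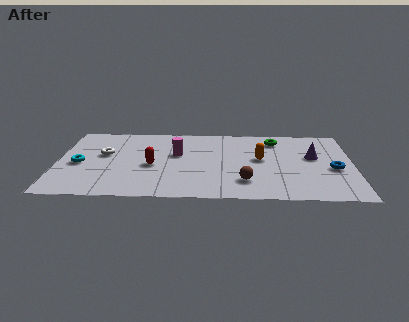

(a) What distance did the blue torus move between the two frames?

3.1

The blue torus was near (10.0, 1.3) before and (12.5, 3.2) after, so it travelled √(2.5² + 1.9²) ≈ 3.1 units.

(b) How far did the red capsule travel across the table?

1.5

From (4.6, 1.8) to (4.3, 3.3), the red capsule covered √(0.3² + 1.5²) ≈ 1.5 units.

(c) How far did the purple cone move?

2.5

The purple cone was near (11.4, 1.9) before and (11.6, 4.4) after, so it travelled √(0.2² + 2.5²) ≈ 2.5 units.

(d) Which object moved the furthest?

the blue torus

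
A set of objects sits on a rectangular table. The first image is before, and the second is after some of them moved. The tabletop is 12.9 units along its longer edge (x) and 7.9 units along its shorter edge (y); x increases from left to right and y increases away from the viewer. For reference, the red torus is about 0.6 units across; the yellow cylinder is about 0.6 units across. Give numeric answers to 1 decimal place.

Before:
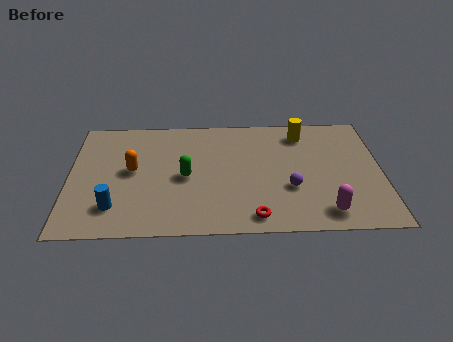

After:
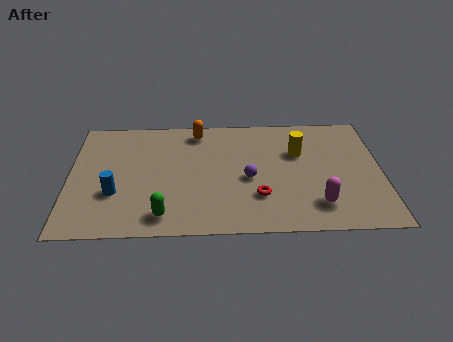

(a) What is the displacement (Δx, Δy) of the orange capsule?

(2.7, 2.6)

The orange capsule started near (2.6, 4.2) and ended near (5.3, 6.8).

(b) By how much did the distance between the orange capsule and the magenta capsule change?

-1.4

They were about 8.5 units apart before and 7.1 after — 1.4 units closer together.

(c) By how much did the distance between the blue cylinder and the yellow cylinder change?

-1.1

The distance was about 9.1 in the first image and 8.0 in the second, so they moved 1.1 units closer together.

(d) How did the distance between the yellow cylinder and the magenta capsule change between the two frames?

-1.8

Before: roughly 5.4 units apart; after: 3.6. That's 1.8 units closer together.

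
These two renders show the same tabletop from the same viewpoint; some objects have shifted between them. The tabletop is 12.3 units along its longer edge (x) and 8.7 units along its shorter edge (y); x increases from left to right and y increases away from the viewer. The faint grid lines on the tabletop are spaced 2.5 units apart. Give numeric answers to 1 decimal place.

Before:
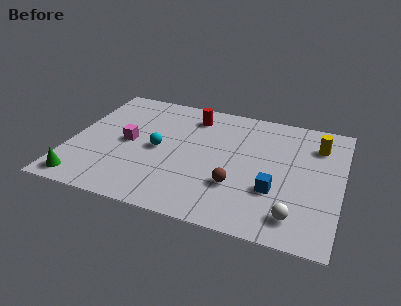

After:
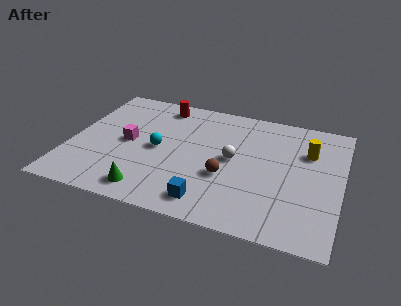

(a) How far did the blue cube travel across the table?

3.2

The blue cube was near (9.4, 2.9) before and (6.6, 1.3) after, so it travelled √(2.8² + 1.6²) ≈ 3.2 units.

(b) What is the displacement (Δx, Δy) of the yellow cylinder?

(-0.4, -0.6)

The yellow cylinder was at about (11.1, 6.6) and moved to about (10.7, 6.0).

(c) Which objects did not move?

the cyan sphere and the magenta cube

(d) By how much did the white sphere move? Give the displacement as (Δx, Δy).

(-3.0, 3.0)

The white sphere was at about (10.4, 1.5) and moved to about (7.4, 4.5).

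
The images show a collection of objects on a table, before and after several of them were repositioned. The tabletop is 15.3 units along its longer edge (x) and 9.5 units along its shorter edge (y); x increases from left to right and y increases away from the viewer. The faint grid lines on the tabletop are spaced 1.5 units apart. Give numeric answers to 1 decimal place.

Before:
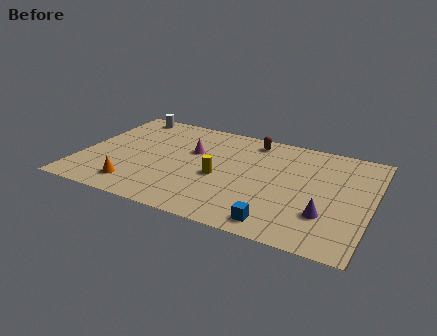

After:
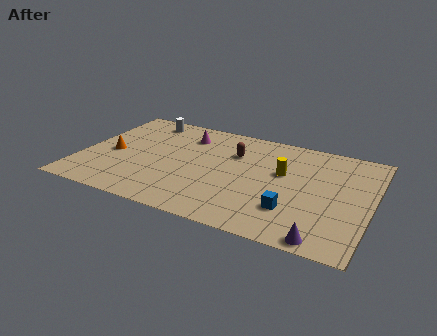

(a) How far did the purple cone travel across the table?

2.0

From (13.1, 2.8) to (13.2, 0.8), the purple cone covered √(0.1² + 2.0²) ≈ 2.0 units.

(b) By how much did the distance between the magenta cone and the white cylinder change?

-2.1

The distance was about 4.6 in the first image and 2.5 in the second, so they moved 2.1 units closer together.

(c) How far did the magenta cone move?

1.5

The magenta cone moved from about (5.7, 6.0) to (5.2, 7.4), a distance of √(0.5² + 1.4²) ≈ 1.5.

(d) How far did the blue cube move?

1.5

The blue cube was near (10.8, 1.2) before and (11.4, 2.6) after, so it travelled √(0.6² + 1.4²) ≈ 1.5 units.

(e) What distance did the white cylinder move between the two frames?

1.0

The white cylinder was near (1.8, 8.5) before and (2.8, 8.2) after, so it travelled √(1.0² + 0.3²) ≈ 1.0 units.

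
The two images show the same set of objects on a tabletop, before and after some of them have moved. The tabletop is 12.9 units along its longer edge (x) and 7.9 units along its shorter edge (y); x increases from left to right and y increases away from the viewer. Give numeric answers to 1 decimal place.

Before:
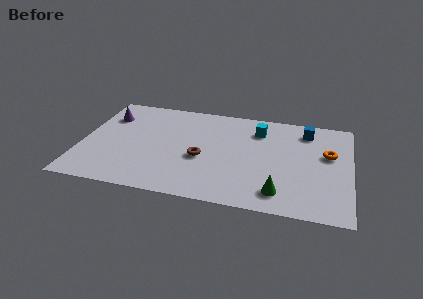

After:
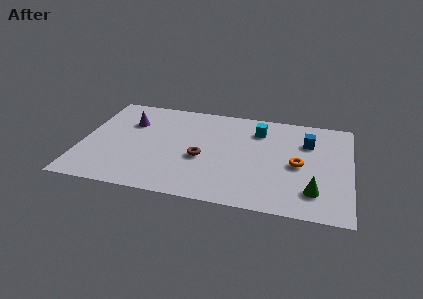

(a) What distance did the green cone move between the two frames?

1.6

The green cone moved from about (9.6, 1.4) to (11.2, 1.8), a distance of √(1.6² + 0.4²) ≈ 1.6.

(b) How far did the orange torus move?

1.8

The orange torus moved from about (11.8, 4.8) to (10.4, 3.7), a distance of √(1.4² + 1.1²) ≈ 1.8.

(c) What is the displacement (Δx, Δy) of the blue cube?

(0.1, -0.9)

The blue cube was at about (10.7, 6.5) and moved to about (10.8, 5.6).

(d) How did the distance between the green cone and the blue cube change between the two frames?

-1.4

They were about 5.2 units apart before and 3.8 after — 1.4 units closer together.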